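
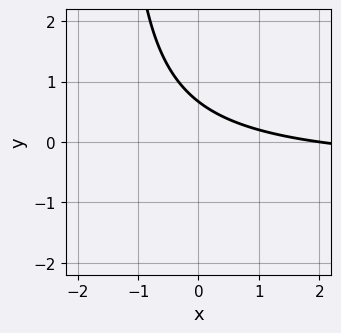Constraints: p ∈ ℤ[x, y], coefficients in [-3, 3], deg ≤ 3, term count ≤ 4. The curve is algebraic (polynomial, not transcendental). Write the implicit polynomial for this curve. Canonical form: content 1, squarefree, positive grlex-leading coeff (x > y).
(a) Degree: no degree-1 curve has this shape, so deg p = 2.
(b) Checking where it meets the axes: it meets the x-axis at x = 2 (among the integer gridlines).
(c) Together with the visible shape, these determine p as stated.

2*x*y + x + 3*y - 2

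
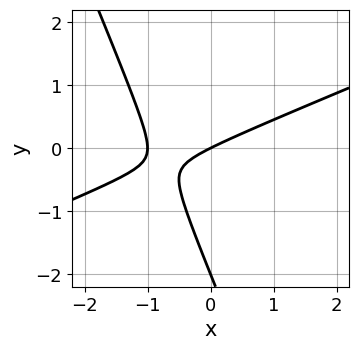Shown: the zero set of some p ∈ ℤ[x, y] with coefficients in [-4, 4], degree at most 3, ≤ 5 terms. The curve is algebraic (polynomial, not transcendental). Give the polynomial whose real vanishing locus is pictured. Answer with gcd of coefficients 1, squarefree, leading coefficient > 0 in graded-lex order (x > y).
x^2 - 2*x*y - y^2 + x - 2*y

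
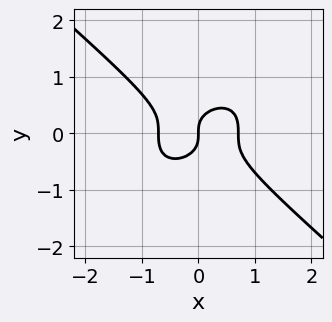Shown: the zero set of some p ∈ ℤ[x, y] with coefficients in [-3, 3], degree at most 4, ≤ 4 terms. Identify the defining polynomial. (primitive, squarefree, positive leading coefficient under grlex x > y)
(a) Degree: the shape is more complex than any degree-2 curve, so deg p = 3.
(b) Against the integer gridlines: one x-axis crossing is at x = 0; it crosses the y-axis at the gridline y = 0.
(c) Together with the visible shape, these determine p as stated.

2*x^3 + 3*y^3 - x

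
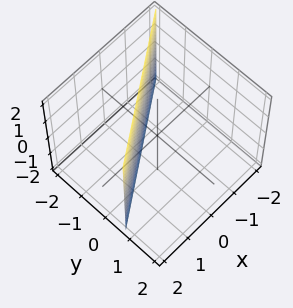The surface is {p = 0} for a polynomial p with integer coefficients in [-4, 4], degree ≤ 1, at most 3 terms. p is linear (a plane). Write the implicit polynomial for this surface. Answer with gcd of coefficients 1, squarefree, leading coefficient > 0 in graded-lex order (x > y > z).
2*x - 3*y - 2

1. The degree is 1 — every cross-section is a straight line — this is a plane.
2. Observable constraints: one x-axis crossing is at x = 1; it misses every integer gridline on the z-axis.
3. These observations pin down the coefficients.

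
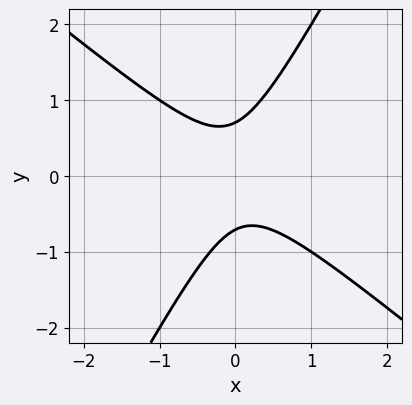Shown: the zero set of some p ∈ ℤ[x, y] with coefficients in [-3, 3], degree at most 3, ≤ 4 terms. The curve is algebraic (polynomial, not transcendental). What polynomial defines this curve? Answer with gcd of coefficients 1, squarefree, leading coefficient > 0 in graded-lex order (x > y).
3*x^2 + 2*x*y - 2*y^2 + 1

First, the degree is 2 — no degree-1 curve has this shape.
Then, from the visible intercepts: the curve avoids every integer x-axis point in the box.
Finally, matching integer coefficients to the picture gives p.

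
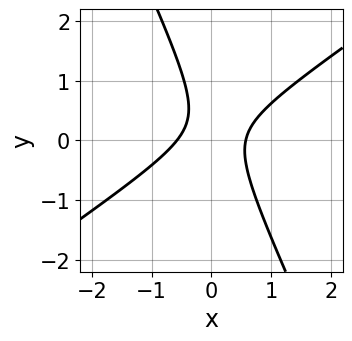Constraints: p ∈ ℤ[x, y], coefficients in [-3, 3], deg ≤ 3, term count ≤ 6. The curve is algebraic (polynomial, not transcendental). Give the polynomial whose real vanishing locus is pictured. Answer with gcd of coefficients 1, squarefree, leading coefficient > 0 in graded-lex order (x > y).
3*x^2 - 3*x*y - 2*y^2 + y - 1

(a) deg p = 2. No degree-1 curve has this shape.
(b) Observable constraints: no y-intercept at any integer in the box.
(c) Fitting integer coefficients to these (and the overall shape) gives p.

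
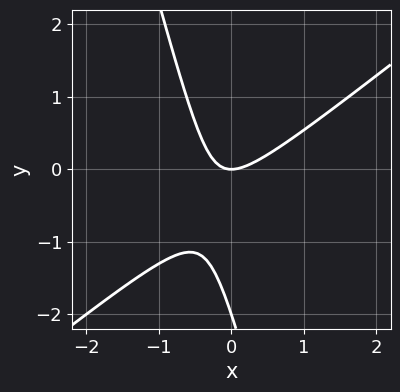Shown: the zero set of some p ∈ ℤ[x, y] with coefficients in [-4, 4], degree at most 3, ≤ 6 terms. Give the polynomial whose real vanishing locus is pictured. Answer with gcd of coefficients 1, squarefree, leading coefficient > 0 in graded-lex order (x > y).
First, deg p = 2. A generic line meets the curve in up to 2 points.
Then, observable constraints: it meets the x-axis at x = 0 (among the integer gridlines); the y-axis gridline crossings are at y ∈ {-2, 0}.
Finally, assembling these constraints gives the stated polynomial.

3*x^2 - 3*x*y - y^2 - 2*y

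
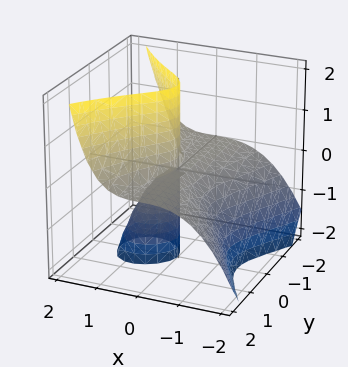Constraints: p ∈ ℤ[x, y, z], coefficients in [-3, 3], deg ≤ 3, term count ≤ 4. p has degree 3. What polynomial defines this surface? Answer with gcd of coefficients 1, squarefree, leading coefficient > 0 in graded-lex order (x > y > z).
x^3 - y^2*z + x*z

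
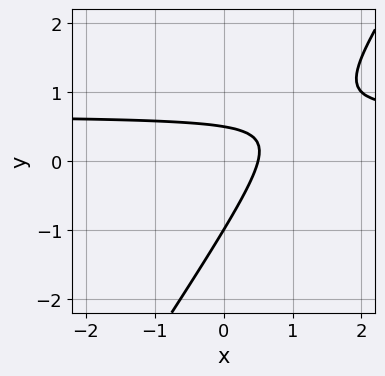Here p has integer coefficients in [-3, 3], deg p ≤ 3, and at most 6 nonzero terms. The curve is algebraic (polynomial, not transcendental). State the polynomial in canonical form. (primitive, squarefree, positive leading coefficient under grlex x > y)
1. deg p = 2. No degree-1 curve has this shape.
2. Observable constraints: it meets the y-axis at y = -1 (among the integer gridlines).
3. Fitting integer coefficients to these (and the overall shape) gives p.

3*x*y - 2*y^2 - 2*x - y + 1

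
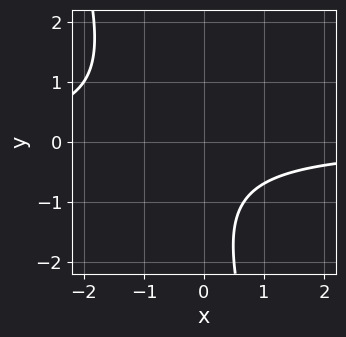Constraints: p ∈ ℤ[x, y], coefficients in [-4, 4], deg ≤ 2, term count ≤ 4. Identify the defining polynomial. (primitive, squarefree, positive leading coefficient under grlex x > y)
3*x*y + y^2 + 2*y + 3

(a) Degree: a generic line meets the curve in up to 2 points, so deg p = 2.
(b) From the visible intercepts: no x-intercept at any integer in the box; no y-intercept at any integer in the box.
(c) Putting this together gives p.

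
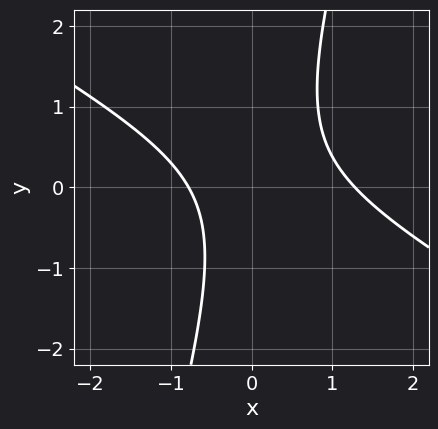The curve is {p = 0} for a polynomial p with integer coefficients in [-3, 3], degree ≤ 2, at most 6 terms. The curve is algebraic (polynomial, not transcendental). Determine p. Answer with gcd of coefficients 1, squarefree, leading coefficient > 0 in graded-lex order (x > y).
The degree is 2 — a generic line meets the curve in up to 2 points.
Observable constraints: no y-intercept at any integer in the box.
The integer polynomial consistent with all of this is the stated p.

2*x^2 + 3*x*y - y^2 - x - 2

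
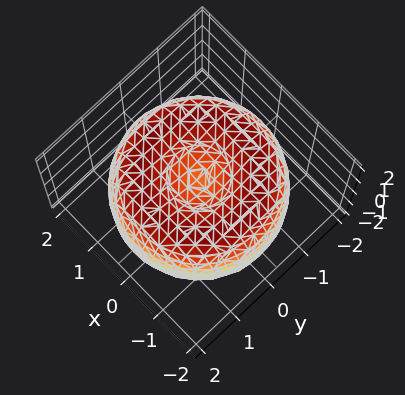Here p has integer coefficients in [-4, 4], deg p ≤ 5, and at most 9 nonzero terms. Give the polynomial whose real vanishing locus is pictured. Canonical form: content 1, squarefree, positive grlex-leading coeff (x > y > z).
x^4 + 2*x^2*y^2 + y^4 - 3*x^2 - 3*y^2 + 2*z^2 - 1

First, deg p = 4. A generic line meets the surface in up to 4 points.
Then, symmetries: rotational symmetry about the z-axis ⇒ p depends on x, y only through x² + y².
Then, checking where it meets the axes: a circular section at z = 0 has radius between 1 and 2.
Finally, matching integer coefficients to the picture gives p.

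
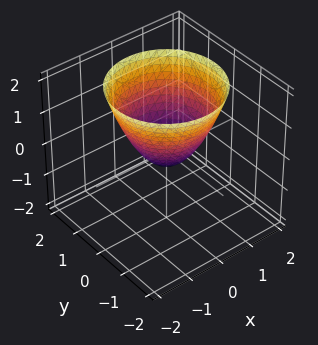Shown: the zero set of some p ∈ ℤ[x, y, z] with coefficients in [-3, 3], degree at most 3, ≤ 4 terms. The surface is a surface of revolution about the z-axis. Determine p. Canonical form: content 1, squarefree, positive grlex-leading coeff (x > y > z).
3*x^2 + 3*y^2 - 3*z - 1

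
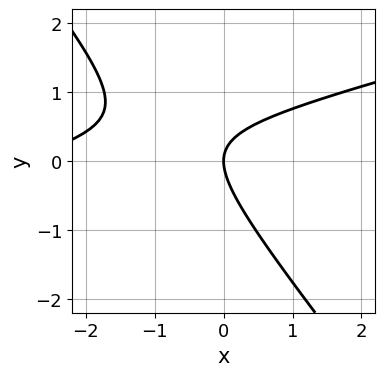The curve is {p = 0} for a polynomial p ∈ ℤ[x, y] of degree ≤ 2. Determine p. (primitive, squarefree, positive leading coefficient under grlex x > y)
(a) Degree: no degree-1 curve has this shape, so deg p = 2.
(b) Checking where it meets the axes: it crosses the x-axis at the gridline x = 0; one y-axis crossing is at y = 0.
(c) Assembling these constraints gives the stated polynomial.

x^2 - 3*x*y - 3*y^2 + 3*x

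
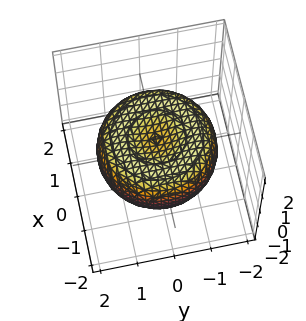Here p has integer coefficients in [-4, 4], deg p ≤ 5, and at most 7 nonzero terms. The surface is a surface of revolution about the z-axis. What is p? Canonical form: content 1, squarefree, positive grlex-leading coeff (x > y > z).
Degree: a generic line meets the surface in up to 4 points, so deg p = 4.
By symmetry, every cross-section ⟂ z is a circle, so x, y appear only via x² + y².
From the axis intercepts and sections: a circular section at z = 0 has radius between 1 and 2.
Together with the visible shape, these determine p as stated.

x^4 + 2*x^2*y^2 + y^4 - 2*x^2 - 2*y^2 + 3*z^2 - 1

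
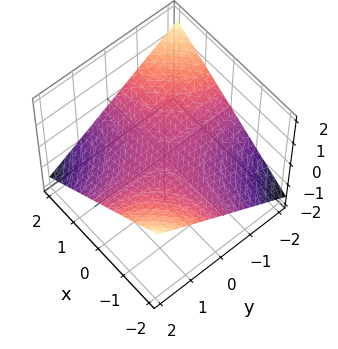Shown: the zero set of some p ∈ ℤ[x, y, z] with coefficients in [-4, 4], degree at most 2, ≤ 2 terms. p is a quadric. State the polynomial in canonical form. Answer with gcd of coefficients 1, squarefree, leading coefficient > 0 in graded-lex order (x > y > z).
First, the degree is 2 — a hyperbolic paraboloid; a quadric.
Then, checking where it meets the axes: one z-axis crossing is at z = 0; every point of the x-axis in the box is on the surface; the visible y-axis segment lies entirely on the surface.
Finally, together with the visible shape, these determine p as stated.

x*y + 3*z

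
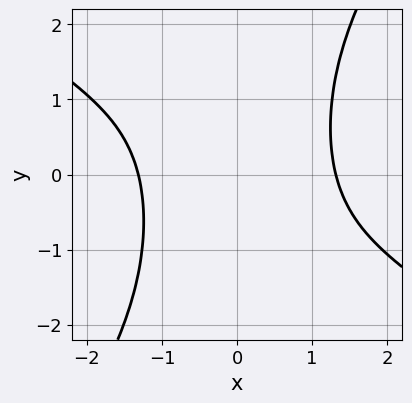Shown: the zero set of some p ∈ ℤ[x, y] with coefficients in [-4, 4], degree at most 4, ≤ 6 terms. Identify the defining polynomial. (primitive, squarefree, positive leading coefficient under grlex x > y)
x^4 + x^3*y - x^2*y^2 - 3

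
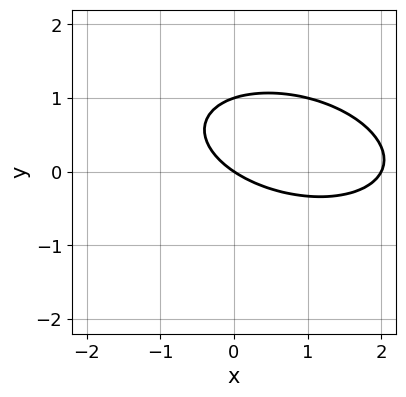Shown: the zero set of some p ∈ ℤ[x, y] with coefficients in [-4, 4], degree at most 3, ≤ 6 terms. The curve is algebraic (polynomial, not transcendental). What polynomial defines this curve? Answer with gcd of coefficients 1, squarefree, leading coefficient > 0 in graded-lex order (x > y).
x^2 + x*y + 3*y^2 - 2*x - 3*y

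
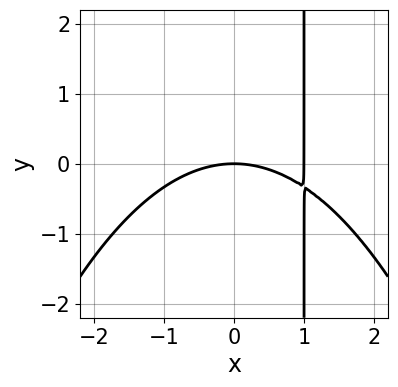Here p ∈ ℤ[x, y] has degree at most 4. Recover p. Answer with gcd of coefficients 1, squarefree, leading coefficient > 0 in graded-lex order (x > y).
x^3 - x^2 + 3*x*y - 3*y

(a) The degree is 3 — the shape is more complex than any degree-2 curve.
(b) From the axis intercepts and sections: among the integer gridlines, it crosses the x-axis at x ∈ {0, 1}; one y-axis crossing is at y = 0.
(c) Together with the visible shape, these determine p as stated.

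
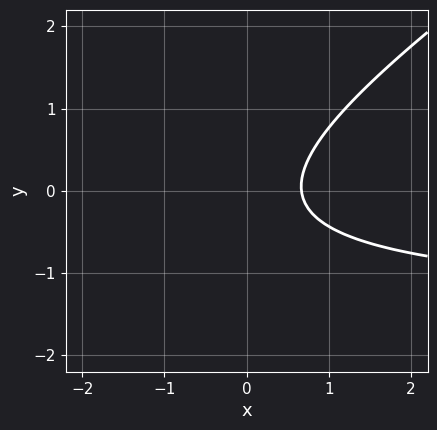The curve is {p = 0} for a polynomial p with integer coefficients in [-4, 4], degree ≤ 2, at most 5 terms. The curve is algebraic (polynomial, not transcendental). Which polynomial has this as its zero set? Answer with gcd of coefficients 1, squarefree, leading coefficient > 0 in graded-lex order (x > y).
2*x*y - 3*y^2 + 3*x - y - 2

First, deg p = 2. A generic line meets the curve in up to 2 points.
Next, against the integer gridlines: no y-intercept at any integer in the box.
Finally, solving for integer coefficients yields p as stated.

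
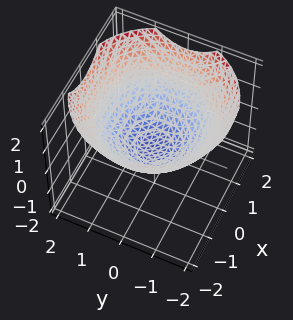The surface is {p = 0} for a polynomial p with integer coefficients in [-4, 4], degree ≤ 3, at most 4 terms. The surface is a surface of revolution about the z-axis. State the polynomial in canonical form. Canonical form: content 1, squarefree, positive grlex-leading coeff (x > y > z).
x^2 + y^2 - 2*z - 1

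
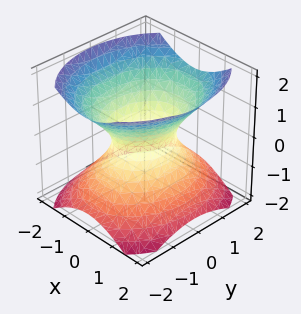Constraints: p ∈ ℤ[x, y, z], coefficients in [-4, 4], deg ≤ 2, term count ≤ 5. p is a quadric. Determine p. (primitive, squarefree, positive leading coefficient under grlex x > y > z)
3*x^2 + 2*y^2 - 3*z^2 - 2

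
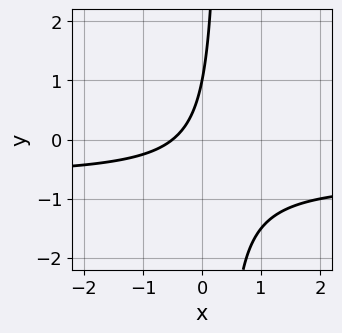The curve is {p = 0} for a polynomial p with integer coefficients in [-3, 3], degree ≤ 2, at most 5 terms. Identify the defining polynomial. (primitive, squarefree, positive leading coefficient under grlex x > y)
3*x*y + 2*x - y + 1

1. Degree: a generic line meets the curve in up to 2 points, so deg p = 2.
2. Against the integer gridlines: it crosses the y-axis at the gridline y = 1.
3. The integer polynomial consistent with all of this is the stated p.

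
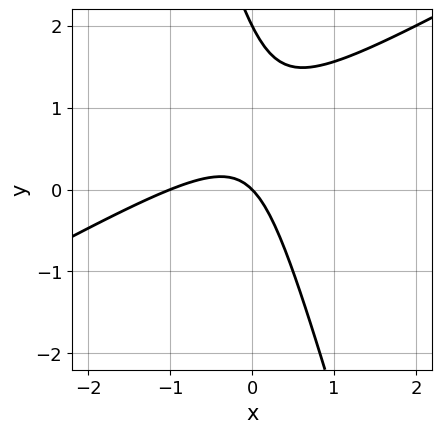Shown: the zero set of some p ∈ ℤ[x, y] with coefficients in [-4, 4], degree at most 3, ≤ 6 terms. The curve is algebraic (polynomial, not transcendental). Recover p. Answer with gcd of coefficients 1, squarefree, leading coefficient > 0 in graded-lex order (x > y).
2*x^2 - 3*x*y - y^2 + 2*x + 2*y

The degree is 2 — the shape is more complex than any degree-1 curve.
Against the integer gridlines: among the integer gridlines, it crosses the y-axis at y ∈ {0, 2}; the x-axis gridline crossings are at x ∈ {-1, 0}.
These observations pin down the coefficients.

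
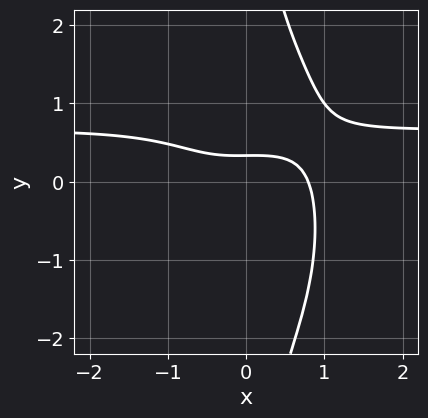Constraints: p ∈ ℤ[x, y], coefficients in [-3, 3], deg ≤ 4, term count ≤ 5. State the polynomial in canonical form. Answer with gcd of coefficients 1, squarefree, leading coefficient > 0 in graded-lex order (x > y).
3*x^3*y + x*y^3 - 2*x^3 - 3*y + 1

(a) deg p = 4. No degree-3 curve has this shape.
(b) Putting this together gives p.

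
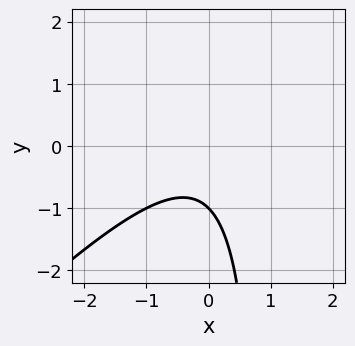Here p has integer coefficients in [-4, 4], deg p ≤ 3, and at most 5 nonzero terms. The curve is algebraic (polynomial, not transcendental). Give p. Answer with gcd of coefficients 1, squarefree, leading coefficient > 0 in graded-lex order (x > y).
First, degree: a generic line meets the curve in up to 2 points, so deg p = 2.
Then, reading off the gridlines: it meets the y-axis at y = -1 (among the integer gridlines); no x-intercept at any integer in the box.
Finally, matching integer coefficients to the picture gives p.

x^2 - x*y + y + 1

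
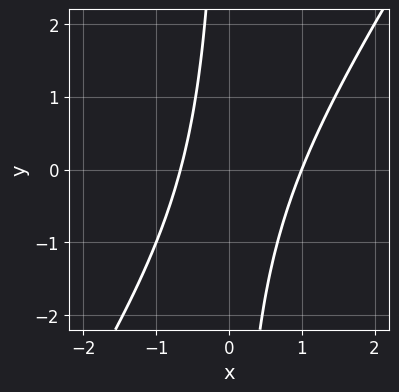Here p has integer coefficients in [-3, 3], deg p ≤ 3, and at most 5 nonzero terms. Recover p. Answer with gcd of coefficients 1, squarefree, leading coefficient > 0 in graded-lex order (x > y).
3*x^2 - 2*x*y - x - 2

(a) The degree is 2 — no degree-1 curve has this shape.
(b) Against the integer gridlines: no y-intercept at any integer in the box; it meets the x-axis at x = 1 (among the integer gridlines).
(c) Matching integer coefficients to the picture gives p.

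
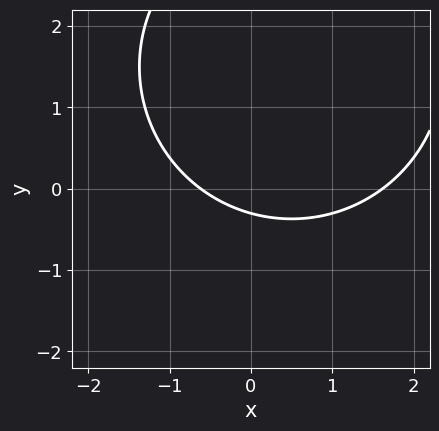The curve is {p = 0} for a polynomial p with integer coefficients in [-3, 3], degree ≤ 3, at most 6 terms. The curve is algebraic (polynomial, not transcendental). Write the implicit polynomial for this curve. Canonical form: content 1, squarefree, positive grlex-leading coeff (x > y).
x^2 + y^2 - x - 3*y - 1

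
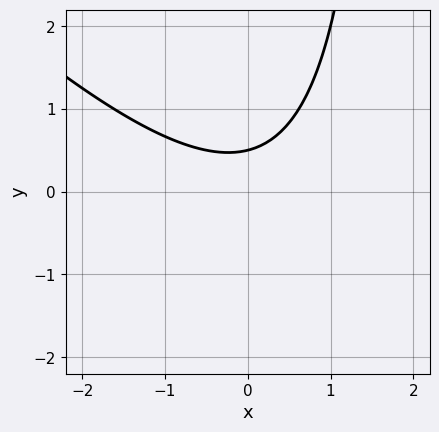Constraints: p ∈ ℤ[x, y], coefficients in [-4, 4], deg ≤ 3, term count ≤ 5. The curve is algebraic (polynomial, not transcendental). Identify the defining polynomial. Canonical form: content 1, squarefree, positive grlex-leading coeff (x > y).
x^2 + x*y - 2*y + 1

Degree: the shape is more complex than any degree-1 curve, so deg p = 2.
Checking where it meets the axes: the curve avoids every integer x-axis point in the box.
Matching integer coefficients to the picture gives p.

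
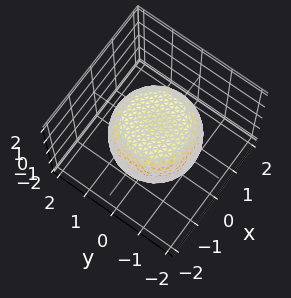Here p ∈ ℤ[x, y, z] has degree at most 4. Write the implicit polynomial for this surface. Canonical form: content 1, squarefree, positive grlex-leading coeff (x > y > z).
1. Degree: no degree-3 surface has this shape, so deg p = 4.
2. Symmetries: every cross-section ⟂ z is a circle, so x, y appear only via x² + y².
3. Checking where it meets the axes: among the integer gridlines, it crosses the z-axis at z ∈ {-1, 1}; a circular section at z = 1 has radius exactly 1.
4. Assembling these constraints gives the stated polynomial.

2*x^4 + 4*x^2*y^2 + 2*y^4 - 2*x^2 - 2*y^2 + 3*z^2 - 3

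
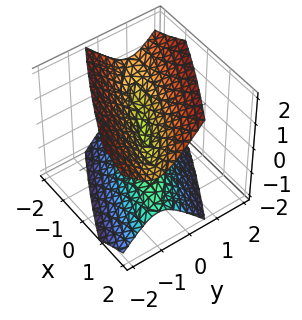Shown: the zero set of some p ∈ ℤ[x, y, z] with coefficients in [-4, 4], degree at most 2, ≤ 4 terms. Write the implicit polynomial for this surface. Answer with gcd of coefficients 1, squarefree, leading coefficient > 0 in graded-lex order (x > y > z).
x^2 + 3*x*y + 3*y^2 - 2*z^2

(a) There are 2 components. They look like related sheets of one shape, so recover p as a whole.
(b) deg p = 2. The shape is more complex than any degree-1 surface.
(c) Checking where it meets the axes: it crosses the y-axis at the gridline y = 0; it crosses the z-axis at the gridline z = 0; it crosses the x-axis at the gridline x = 0.
(d) Fitting integer coefficients to these (and the overall shape) gives p.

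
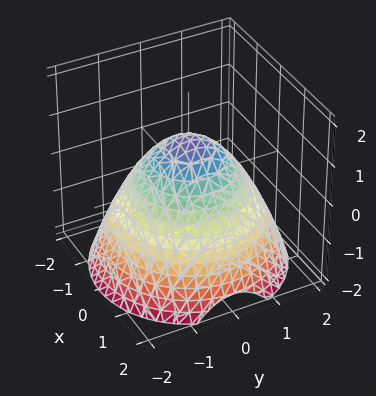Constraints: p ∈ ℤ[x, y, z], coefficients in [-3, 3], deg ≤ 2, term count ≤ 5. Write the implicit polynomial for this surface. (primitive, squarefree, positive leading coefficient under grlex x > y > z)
First, degree: a generic line meets the surface in up to 2 points, so deg p = 2.
Next, by symmetry, the surface is invariant under rotation about z: p = q(x² + y², z).
Then, reading off the gridlines: it meets the z-axis at z = 1 (among the integer gridlines); a circular section at z = -1 has radius between 1 and 2.
Finally, these observations pin down the coefficients.

2*x^2 + 2*y^2 + 3*z - 3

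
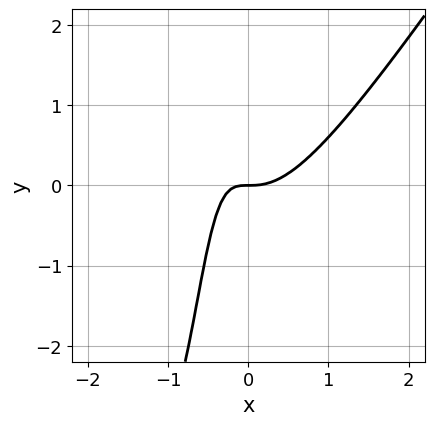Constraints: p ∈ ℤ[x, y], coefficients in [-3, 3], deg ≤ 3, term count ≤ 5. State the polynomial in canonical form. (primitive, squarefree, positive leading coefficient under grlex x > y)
3*x^3 - 2*x^2*y - 2*x*y - y

1. The degree is 3 — no degree-2 curve has this shape.
2. Reading off the gridlines: one y-axis crossing is at y = 0; one x-axis crossing is at x = 0.
3. These observations pin down the coefficients.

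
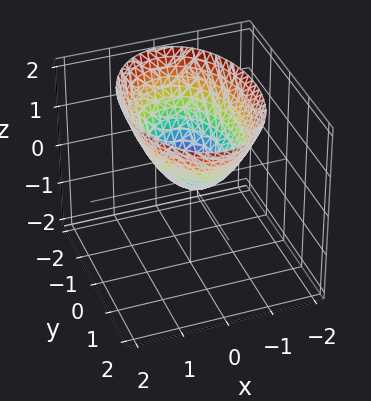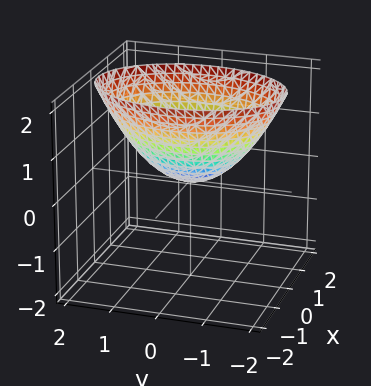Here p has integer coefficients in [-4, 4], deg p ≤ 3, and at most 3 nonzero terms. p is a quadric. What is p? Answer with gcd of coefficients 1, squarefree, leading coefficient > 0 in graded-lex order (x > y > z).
2*x^2 + y^2 - 2*z

1. Degree: a paraboloid; a quadric, so deg p = 2.
2. Symmetries: the y ↦ −y reflection is a symmetry, so y appears only in even powers; it's symmetric under x → −x, forcing even powers of x.
3. Observable constraints: it crosses the x-axis at the gridline x = 0; it crosses the z-axis at the gridline z = 0; it meets the y-axis at y = 0 (among the integer gridlines).
4. Fitting integer coefficients to these (and the overall shape) gives p.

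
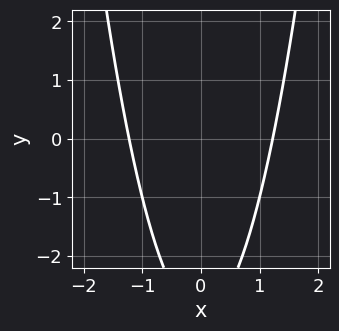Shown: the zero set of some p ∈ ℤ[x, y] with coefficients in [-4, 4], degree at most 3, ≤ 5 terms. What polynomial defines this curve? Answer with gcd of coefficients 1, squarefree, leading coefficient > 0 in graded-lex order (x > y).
2*x^2 - y - 3

1. The degree is 2 — the shape is more complex than any degree-1 curve.
2. Symmetries: the x ↦ −x reflection is a symmetry, so x appears only in even powers.
3. Against the integer gridlines: it misses every integer gridline on the y-axis.
4. Matching integer coefficients to the picture gives p.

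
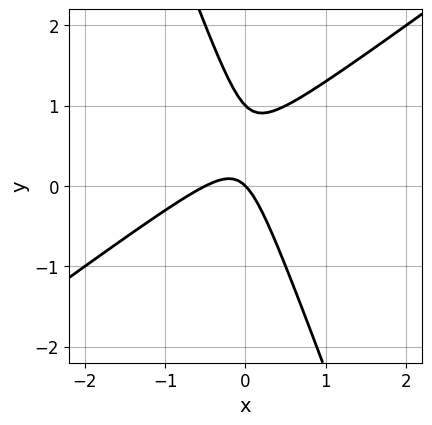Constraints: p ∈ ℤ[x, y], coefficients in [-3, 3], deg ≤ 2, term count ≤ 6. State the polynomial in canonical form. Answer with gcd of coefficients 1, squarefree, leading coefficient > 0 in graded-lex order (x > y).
2*x^2 - 2*x*y - y^2 + x + y

(a) Degree: a generic line meets the curve in up to 2 points, so deg p = 2.
(b) From the axis intercepts and sections: it crosses the x-axis at the gridline x = 0; the y-axis gridline crossings are at y ∈ {0, 1}.
(c) Together with the visible shape, these determine p as stated.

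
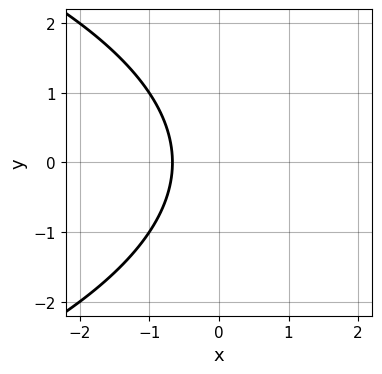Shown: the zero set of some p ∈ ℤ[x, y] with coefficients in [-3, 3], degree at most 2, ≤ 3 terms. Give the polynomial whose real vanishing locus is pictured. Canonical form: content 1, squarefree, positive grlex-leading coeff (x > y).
The degree is 2 — a generic line meets the curve in up to 2 points.
Symmetries: it's symmetric under y → −y, forcing even powers of y.
Checking where it meets the axes: it misses every integer gridline on the y-axis.
Matching integer coefficients to the picture gives p.

y^2 + 3*x + 2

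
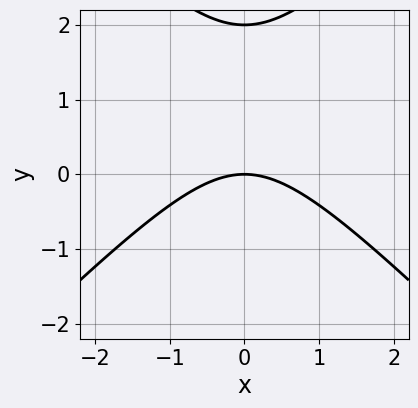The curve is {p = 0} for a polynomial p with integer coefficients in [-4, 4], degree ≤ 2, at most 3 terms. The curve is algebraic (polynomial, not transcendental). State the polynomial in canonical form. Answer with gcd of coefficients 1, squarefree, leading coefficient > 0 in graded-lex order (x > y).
1. Degree: no degree-1 curve has this shape, so deg p = 2.
2. Symmetries: mirror symmetry x ↦ −x ⇒ only even powers of x.
3. From the visible intercepts: among the integer gridlines, it crosses the y-axis at y ∈ {0, 2}; it meets the x-axis at x = 0 (among the integer gridlines).
4. Together with the visible shape, these determine p as stated.

x^2 - y^2 + 2*y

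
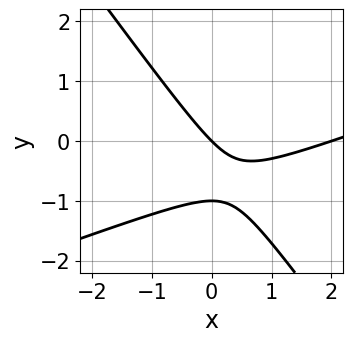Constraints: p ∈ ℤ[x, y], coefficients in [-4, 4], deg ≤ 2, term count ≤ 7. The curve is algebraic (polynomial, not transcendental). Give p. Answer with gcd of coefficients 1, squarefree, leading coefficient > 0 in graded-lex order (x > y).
x^2 - 2*x*y - 2*y^2 - 2*x - 2*y

deg p = 2.
Observable constraints: the x-axis gridline crossings are at x ∈ {0, 2}; among the integer gridlines, it crosses the y-axis at y ∈ {-1, 0}.
Together with the visible shape, these determine p as stated.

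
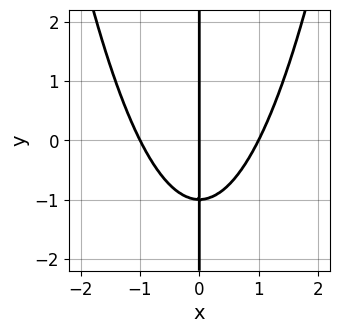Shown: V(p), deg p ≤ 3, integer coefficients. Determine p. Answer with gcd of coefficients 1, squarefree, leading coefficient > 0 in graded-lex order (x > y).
The degree is 3 — a generic line meets the curve in up to 3 points.
Observable constraints: among the integer gridlines, it crosses the x-axis at x ∈ {-1, 0, 1}; the visible y-axis segment lies entirely on the curve.
Fitting integer coefficients to these (and the overall shape) gives p.

x^3 - x*y - x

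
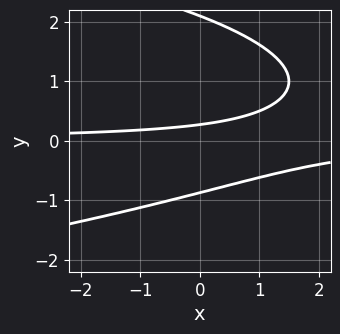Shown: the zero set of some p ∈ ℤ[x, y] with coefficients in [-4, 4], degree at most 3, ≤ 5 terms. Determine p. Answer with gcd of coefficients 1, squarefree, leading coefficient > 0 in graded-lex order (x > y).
First, degree: the shape is more complex than any degree-2 curve, so deg p = 3.
Next, checking where it meets the axes: no x-intercept at any integer in the box.
Finally, these observations pin down the coefficients.

2*y^3 + 2*x*y - 3*y^2 - 3*y + 1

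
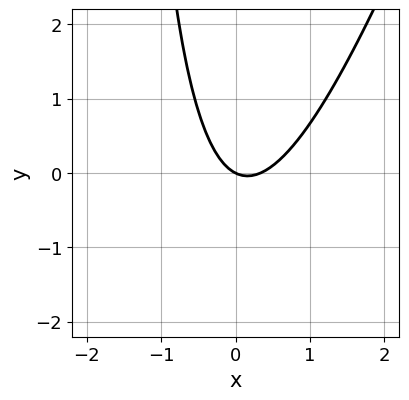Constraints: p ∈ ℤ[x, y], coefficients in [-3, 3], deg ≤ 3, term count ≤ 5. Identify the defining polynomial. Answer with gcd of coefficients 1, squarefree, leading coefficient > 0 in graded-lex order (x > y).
deg p = 2.
Against the integer gridlines: one y-axis crossing is at y = 0; it meets the x-axis at x = 0 (among the integer gridlines).
Solving for integer coefficients yields p as stated.

3*x^2 - x*y - x - 2*y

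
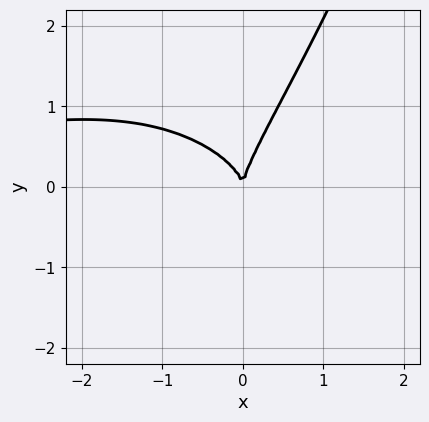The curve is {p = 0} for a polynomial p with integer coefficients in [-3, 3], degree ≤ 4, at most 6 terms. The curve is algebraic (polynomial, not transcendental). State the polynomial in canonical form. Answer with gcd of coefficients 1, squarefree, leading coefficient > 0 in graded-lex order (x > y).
x^3*y + 3*x*y^2 - 2*y^3 + 3*x^2

(a) Degree: a generic line meets the curve in up to 4 points, so deg p = 4.
(b) Checking where it meets the axes: it crosses the x-axis at the gridline x = 0; it meets the y-axis at y = 0 (among the integer gridlines).
(c) Together with the visible shape, these determine p as stated.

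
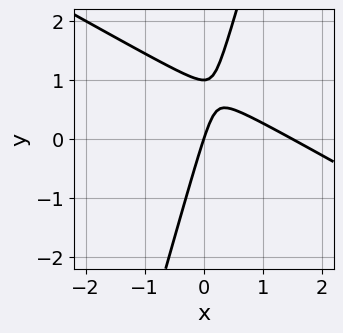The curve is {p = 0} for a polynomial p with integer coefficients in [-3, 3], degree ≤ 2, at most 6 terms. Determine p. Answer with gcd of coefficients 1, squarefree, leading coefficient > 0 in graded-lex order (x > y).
First, deg p = 2.
Next, observable constraints: it crosses the x-axis at the gridline x = 0; the y-axis gridline crossings are at y ∈ {0, 1}.
Finally, the integer polynomial consistent with all of this is the stated p.

2*x^2 + 3*x*y - y^2 - 3*x + y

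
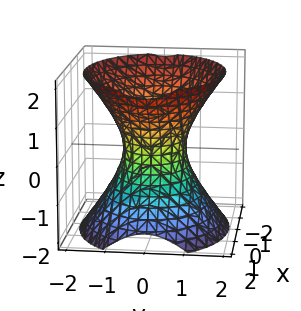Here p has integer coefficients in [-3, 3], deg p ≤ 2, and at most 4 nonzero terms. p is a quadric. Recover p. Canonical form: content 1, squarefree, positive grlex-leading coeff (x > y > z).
2*x^2 + 3*y^2 - 2*z^2 - 2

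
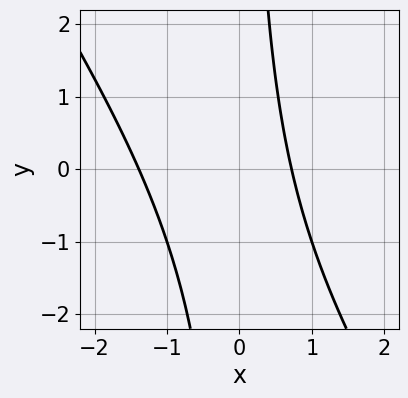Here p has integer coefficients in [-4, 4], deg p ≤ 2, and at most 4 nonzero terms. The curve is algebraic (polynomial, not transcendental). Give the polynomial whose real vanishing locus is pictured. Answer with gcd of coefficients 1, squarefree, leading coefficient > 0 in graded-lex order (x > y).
3*x^2 + 2*x*y + 2*x - 3

First, deg p = 2. A generic line meets the curve in up to 2 points.
Next, from the visible intercepts: the curve avoids every integer y-axis point in the box.
Finally, putting this together gives p.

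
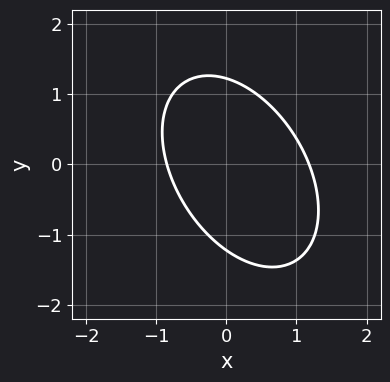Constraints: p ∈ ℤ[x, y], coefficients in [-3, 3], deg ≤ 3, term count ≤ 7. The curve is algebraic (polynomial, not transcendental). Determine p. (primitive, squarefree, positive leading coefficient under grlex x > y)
First, the degree is 2 — no degree-1 curve has this shape.
Finally, putting this together gives p.

3*x^2 + 2*x*y + 2*y^2 - x - 3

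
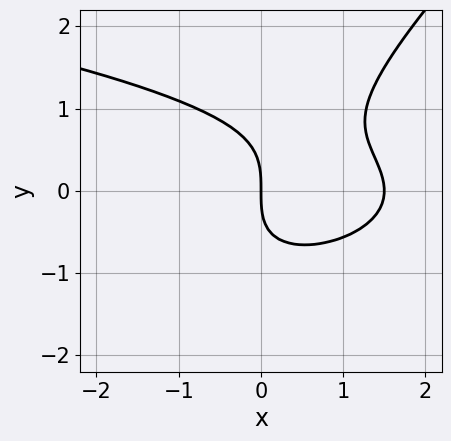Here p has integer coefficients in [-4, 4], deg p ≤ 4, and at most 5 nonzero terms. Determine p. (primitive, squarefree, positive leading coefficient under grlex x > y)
1. deg p = 3.
2. Against the integer gridlines: one x-axis crossing is at x = 0; it meets the y-axis at y = 0 (among the integer gridlines).
3. Together with the visible shape, these determine p as stated.

2*x*y^2 - 2*y^3 + 2*x^2 - 3*x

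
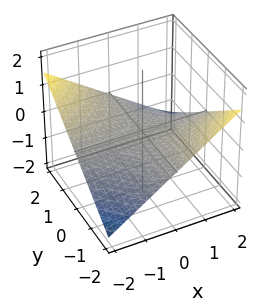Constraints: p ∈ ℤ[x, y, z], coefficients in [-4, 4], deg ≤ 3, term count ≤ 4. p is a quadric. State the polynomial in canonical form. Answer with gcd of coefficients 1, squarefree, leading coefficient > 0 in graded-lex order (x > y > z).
x*y + 3*z

1. deg p = 2. A hyperbolic paraboloid; a quadric.
2. Checking where it meets the axes: the visible y-axis segment lies entirely on the surface; one z-axis crossing is at z = 0.
3. These observations pin down the coefficients. Check: (2, 0, 0) on the x-axis lies on the surface, and p(2, 0, 0) = 0. ✓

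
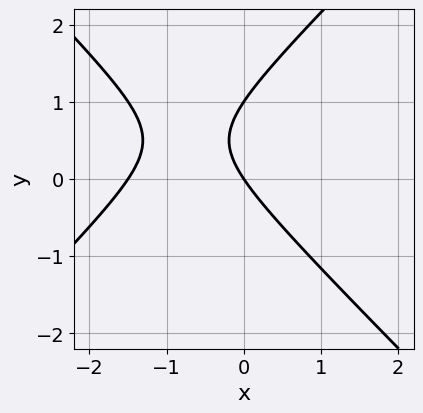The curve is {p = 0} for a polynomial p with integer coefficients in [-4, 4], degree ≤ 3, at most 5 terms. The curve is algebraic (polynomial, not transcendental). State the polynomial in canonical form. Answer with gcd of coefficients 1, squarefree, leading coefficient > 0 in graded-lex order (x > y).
First, deg p = 2. The shape is more complex than any degree-1 curve.
Then, from the visible intercepts: the y-axis gridline crossings are at y ∈ {0, 1}; one x-axis crossing is at x = 0.
Finally, assembling these constraints gives the stated polynomial.

2*x^2 - 2*y^2 + 3*x + 2*y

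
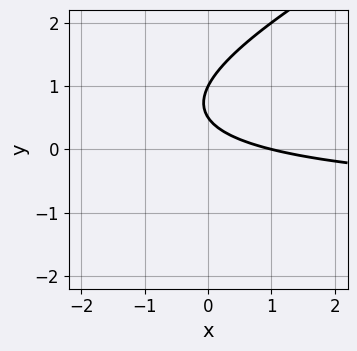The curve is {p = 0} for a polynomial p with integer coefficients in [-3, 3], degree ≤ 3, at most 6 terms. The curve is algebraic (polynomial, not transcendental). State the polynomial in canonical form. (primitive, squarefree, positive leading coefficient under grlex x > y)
(a) deg p = 2. A generic line meets the curve in up to 2 points.
(b) From the visible intercepts: it meets the y-axis at y = 1 (among the integer gridlines); it crosses the x-axis at the gridline x = 1.
(c) Assembling these constraints gives the stated polynomial.

x*y - 2*y^2 + x + 3*y - 1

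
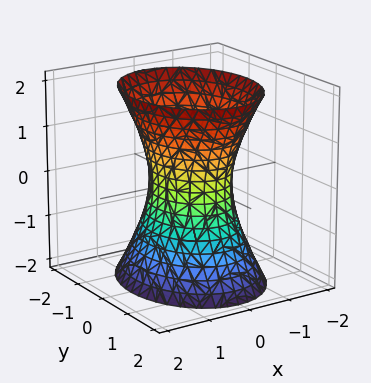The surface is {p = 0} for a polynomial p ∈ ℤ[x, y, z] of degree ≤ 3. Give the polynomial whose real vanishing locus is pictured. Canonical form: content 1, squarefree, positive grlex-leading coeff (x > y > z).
First, deg p = 2.
Then, symmetries: mirror symmetry z ↦ −z ⇒ only even powers of z; mirror symmetry y ↦ −y ⇒ only even powers of y; it's symmetric under x → −x, forcing even powers of x.
Then, from the visible intercepts: no z-intercept at any integer in the box; among the integer gridlines, it crosses the y-axis at y ∈ {-1, 1}.
Finally, solving for integer coefficients yields p as stated.

3*x^2 + 2*y^2 - z^2 - 2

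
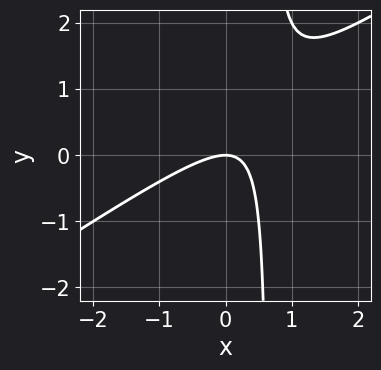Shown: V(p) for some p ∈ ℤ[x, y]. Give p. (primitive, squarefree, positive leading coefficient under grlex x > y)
2*x^2 - 3*x*y + 2*y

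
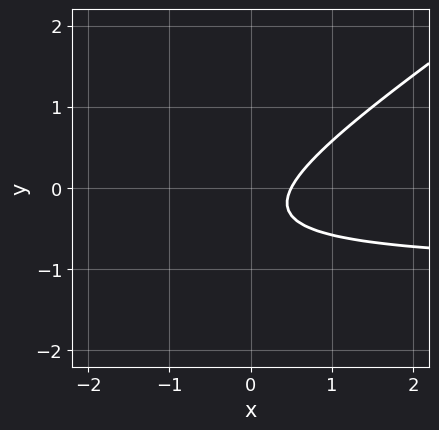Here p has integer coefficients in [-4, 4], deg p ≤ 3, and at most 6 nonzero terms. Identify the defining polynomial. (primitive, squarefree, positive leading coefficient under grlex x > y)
2*x*y - 3*y^2 + 2*x - 2*y - 1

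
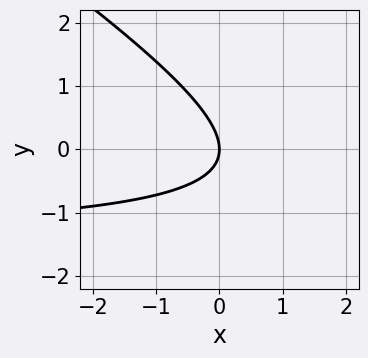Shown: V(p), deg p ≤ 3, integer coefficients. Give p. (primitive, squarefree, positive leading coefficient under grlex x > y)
2*x*y + 3*y^2 + 3*x

First, deg p = 2.
Then, checking where it meets the axes: it meets the y-axis at y = 0 (among the integer gridlines); it crosses the x-axis at the gridline x = 0.
Finally, assembling these constraints gives the stated polynomial.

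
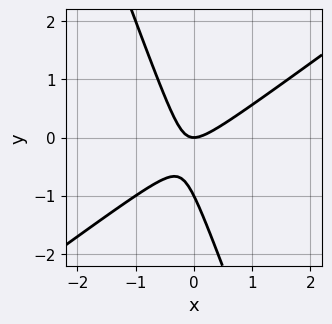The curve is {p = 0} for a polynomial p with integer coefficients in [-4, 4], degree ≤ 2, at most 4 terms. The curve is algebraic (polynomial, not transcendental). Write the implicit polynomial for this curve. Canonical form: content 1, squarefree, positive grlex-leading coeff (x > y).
2*x^2 - 2*x*y - y^2 - y

First, deg p = 2. No degree-1 curve has this shape.
Then, reading off the gridlines: one x-axis crossing is at x = 0; the y-axis gridline crossings are at y ∈ {-1, 0}.
Finally, the integer polynomial consistent with all of this is the stated p.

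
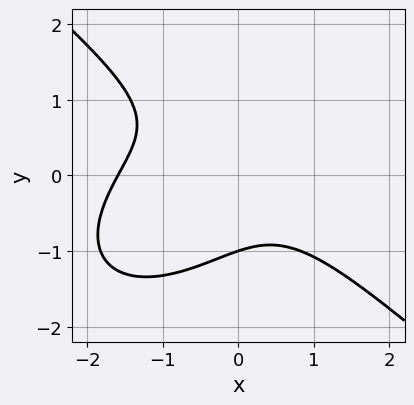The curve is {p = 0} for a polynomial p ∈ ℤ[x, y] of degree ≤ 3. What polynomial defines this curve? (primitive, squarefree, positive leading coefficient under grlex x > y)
2*x^3 + 3*y^3 + 2*x^2 + 3*x*y + 3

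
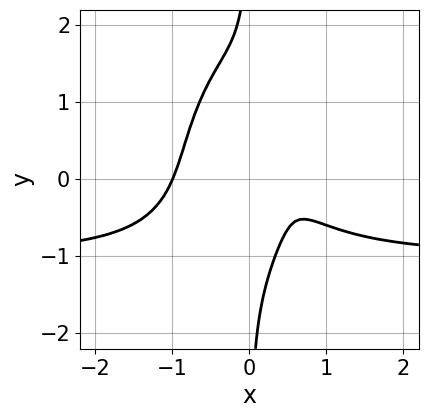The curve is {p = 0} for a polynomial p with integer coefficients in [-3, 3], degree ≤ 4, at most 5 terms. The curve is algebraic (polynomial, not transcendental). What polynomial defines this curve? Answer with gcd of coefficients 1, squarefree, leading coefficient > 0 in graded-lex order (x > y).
First, degree: the shape is more complex than any degree-3 curve, so deg p = 4.
Then, against the integer gridlines: it misses every integer gridline on the y-axis; it crosses the x-axis at the gridline x = -1.
Finally, matching integer coefficients to the picture gives p.

3*x^3*y + x*y^3 + 3*x^3 - 2*x + 1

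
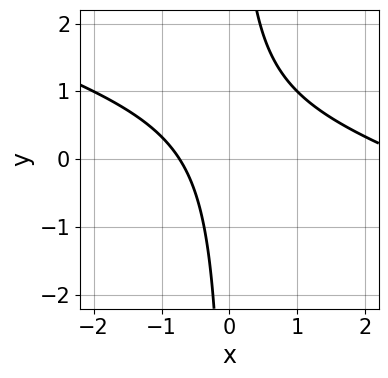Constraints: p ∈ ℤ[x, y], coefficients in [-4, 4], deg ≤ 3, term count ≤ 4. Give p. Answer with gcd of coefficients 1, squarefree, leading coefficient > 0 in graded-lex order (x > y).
x^2 + 3*x*y - 2*x - 2

First, degree: the shape is more complex than any degree-1 curve, so deg p = 2.
Next, from the axis intercepts and sections: the curve avoids every integer y-axis point in the box.
Finally, the integer polynomial consistent with all of this is the stated p.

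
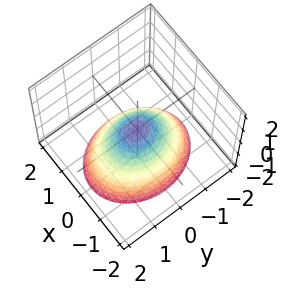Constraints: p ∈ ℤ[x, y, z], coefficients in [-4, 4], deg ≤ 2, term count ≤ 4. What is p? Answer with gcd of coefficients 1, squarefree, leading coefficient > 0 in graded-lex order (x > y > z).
1. Degree: a paraboloid; a quadric, so deg p = 2.
2. Symmetries: the y ↦ −y reflection is a symmetry, so y appears only in even powers; mirror symmetry x ↦ −x ⇒ only even powers of x.
3. Against the integer gridlines: it crosses the y-axis at the gridline y = 0; it meets the z-axis at z = 0 (among the integer gridlines).
4. Solving for integer coefficients yields p as stated.

3*x^2 + 2*y^2 + 3*z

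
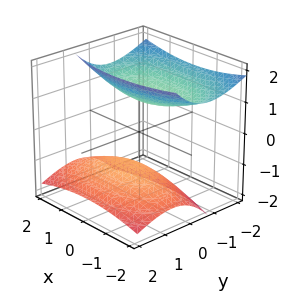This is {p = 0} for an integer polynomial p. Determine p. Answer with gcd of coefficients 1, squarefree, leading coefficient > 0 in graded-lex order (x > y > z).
x^2 + 3*y^2 + 3*y*z - 3*z^2 + 3

First, there are 2 components. Treating them together as one polynomial.
Next, deg p = 2. A generic line meets the surface in up to 2 points.
Then, against the integer gridlines: among the integer gridlines, it crosses the z-axis at z ∈ {-1, 1}; it misses every integer gridline on the y-axis; the surface avoids every integer x-axis point in the box.
Finally, the integer polynomial consistent with all of this is the stated p.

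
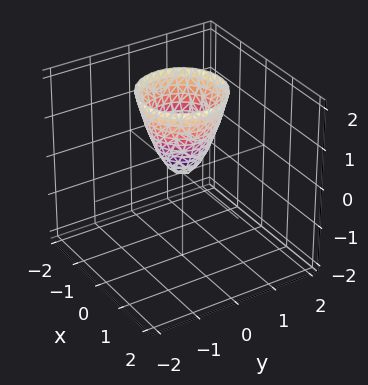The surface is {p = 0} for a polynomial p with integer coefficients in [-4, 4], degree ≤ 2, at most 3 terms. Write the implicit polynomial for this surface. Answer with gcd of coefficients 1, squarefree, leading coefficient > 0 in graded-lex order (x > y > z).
1. Degree: a paraboloid; a quadric, so deg p = 2.
2. By symmetry, the surface is invariant under rotation about z: p = q(x² + y², z).
3. Checking where it meets the axes: it meets the z-axis at z = 0 (among the integer gridlines); it meets the y-axis at y = 0 (among the integer gridlines); a circular section at z = 1 has radius between 0 and 1; it crosses the x-axis at the gridline x = 0.
4. Solving for integer coefficients yields p as stated.

2*x^2 + 2*y^2 - z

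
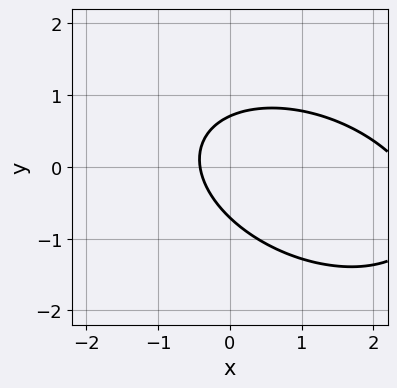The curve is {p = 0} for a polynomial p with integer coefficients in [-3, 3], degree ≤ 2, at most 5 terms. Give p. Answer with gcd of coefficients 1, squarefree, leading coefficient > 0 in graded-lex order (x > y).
x^2 + x*y + 2*y^2 - 2*x - 1

(a) Degree: the shape is more complex than any degree-1 curve, so deg p = 2.
(b) Matching integer coefficients to the picture gives p.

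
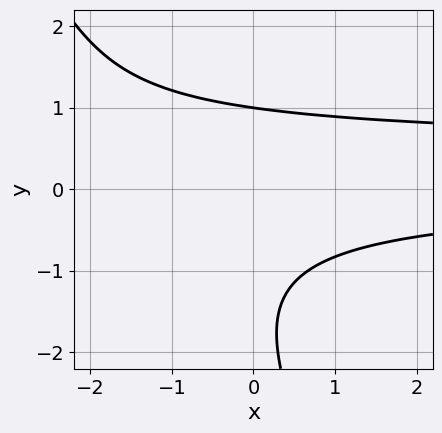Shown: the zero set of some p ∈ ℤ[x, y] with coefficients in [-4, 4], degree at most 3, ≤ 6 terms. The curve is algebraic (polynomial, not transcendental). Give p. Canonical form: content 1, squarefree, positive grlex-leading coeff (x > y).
1. The degree is 3 — the shape is more complex than any degree-2 curve.
2. Observable constraints: it meets the y-axis at y = 1 (among the integer gridlines); no x-intercept at any integer in the box.
3. Matching integer coefficients to the picture gives p.

2*x*y^2 + y^3 - x*y + 2*y^2 - 3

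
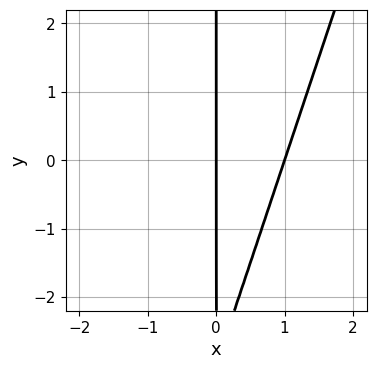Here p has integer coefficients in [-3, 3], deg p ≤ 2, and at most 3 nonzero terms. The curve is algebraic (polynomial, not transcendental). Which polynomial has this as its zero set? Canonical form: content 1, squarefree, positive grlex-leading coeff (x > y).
(a) Degree: a generic line meets the curve in up to 2 points, so deg p = 2.
(b) From the axis intercepts and sections: among the integer gridlines, it crosses the x-axis at x ∈ {0, 1}; every point of the y-axis in the box is on the curve.
(c) These observations pin down the coefficients.

3*x^2 - x*y - 3*x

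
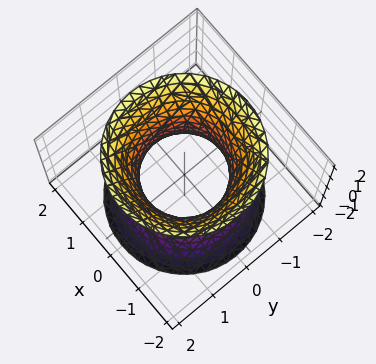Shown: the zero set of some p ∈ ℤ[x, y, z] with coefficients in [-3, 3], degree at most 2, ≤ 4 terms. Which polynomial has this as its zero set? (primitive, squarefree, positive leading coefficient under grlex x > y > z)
2*x^2 + 2*y^2 - z^2 - 2

Degree: one connected sheet with a waist; a quadric, so deg p = 2.
Symmetries: the z ↦ −z reflection is a symmetry, so z appears only in even powers; rotational symmetry about the z-axis ⇒ p depends on x, y only through x² + y².
From the axis intercepts and sections: among the integer gridlines, it crosses the x-axis at x ∈ {-1, 1}; no z-intercept at any integer in the box; the y-axis gridline crossings are at y ∈ {-1, 1}.
Assembling these constraints gives the stated polynomial.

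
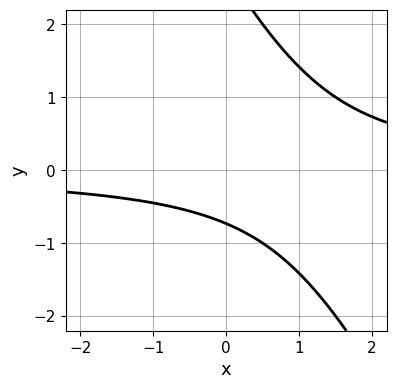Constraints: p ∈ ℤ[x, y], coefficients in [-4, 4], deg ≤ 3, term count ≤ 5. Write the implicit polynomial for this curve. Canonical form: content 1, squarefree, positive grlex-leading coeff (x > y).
2*x*y + y^2 - 2*y - 2

First, deg p = 2.
Then, checking where it meets the axes: no x-intercept at any integer in the box.
Finally, together with the visible shape, these determine p as stated.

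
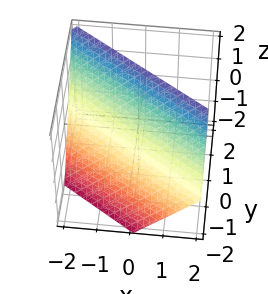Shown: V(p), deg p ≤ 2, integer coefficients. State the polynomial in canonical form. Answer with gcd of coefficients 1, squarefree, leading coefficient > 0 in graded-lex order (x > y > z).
2*x + 3*y - 2*z + 2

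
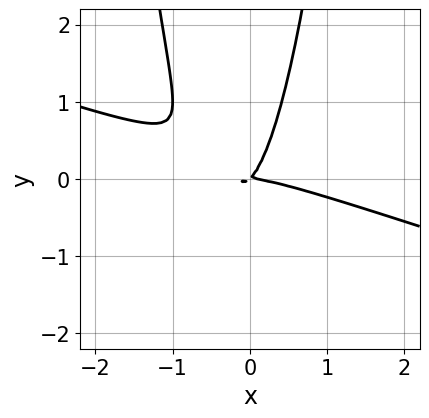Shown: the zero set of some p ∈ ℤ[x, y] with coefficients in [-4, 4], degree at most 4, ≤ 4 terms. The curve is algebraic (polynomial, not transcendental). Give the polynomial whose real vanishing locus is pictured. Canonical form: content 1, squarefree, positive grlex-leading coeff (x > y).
First, the degree is 3 — no degree-2 curve has this shape.
Then, from the visible intercepts: it crosses the x-axis at the gridline x = 0; it crosses the y-axis at the gridline y = 0.
Finally, the integer polynomial consistent with all of this is the stated p.

x^3 + 3*x^2*y + x*y - y^2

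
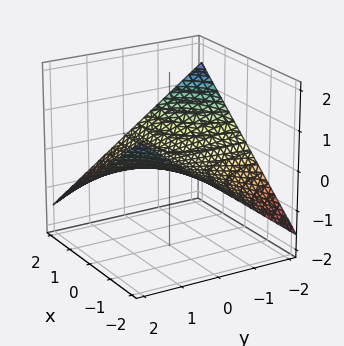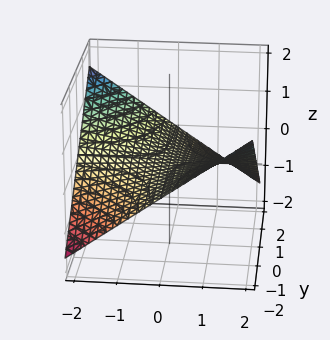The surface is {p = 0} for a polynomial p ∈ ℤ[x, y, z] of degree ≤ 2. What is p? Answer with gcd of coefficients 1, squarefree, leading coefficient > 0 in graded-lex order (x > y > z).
(a) Degree: a saddle surface; a quadric, so deg p = 2.
(b) Checking where it meets the axes: the visible x-axis segment lies entirely on the surface; it meets the z-axis at z = 0 (among the integer gridlines).
(c) Assembling these constraints gives the stated polynomial. Check: (0, -2, 0) on the y-axis lies on the surface, and p(0, -2, 0) = 0. ✓

x*y + 3*z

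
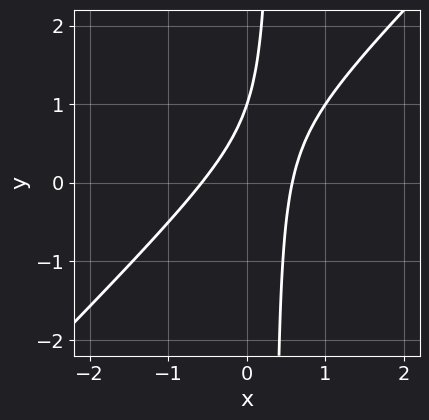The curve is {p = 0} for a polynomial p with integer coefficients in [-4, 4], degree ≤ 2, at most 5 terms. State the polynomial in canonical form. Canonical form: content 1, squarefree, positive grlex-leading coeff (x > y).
3*x^2 - 3*x*y + y - 1

(a) deg p = 2.
(b) Observable constraints: it meets the y-axis at y = 1 (among the integer gridlines).
(c) These observations pin down the coefficients.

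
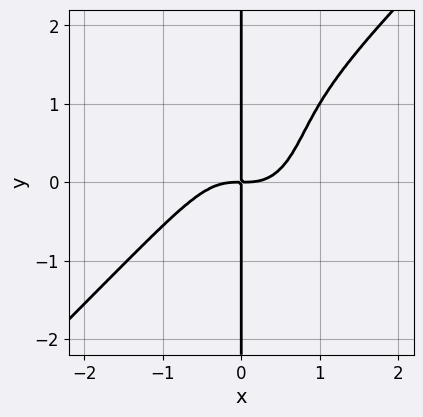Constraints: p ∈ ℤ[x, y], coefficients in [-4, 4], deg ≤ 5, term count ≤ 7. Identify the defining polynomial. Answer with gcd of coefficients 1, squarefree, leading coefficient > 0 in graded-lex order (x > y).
3*x^4 - 2*x^3*y - x*y^3 + 2*x*y^2 - 2*x*y

First, deg p = 4.
Next, reading off the gridlines: the visible y-axis segment lies entirely on the curve.
Finally, the integer polynomial consistent with all of this is the stated p.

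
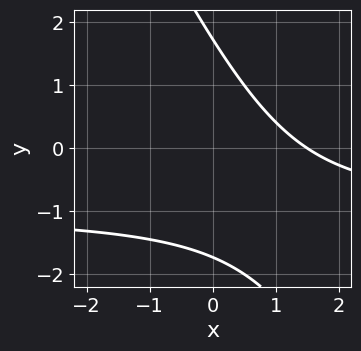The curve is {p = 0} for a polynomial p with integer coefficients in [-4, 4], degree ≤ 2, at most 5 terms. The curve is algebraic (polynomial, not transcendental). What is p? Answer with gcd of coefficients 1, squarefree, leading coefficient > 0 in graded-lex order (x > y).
1. The degree is 2 — a generic line meets the curve in up to 2 points.
2. Putting this together gives p.

2*x*y + y^2 + 2*x - 3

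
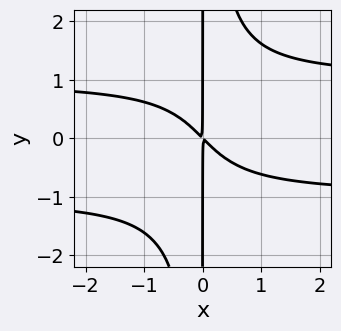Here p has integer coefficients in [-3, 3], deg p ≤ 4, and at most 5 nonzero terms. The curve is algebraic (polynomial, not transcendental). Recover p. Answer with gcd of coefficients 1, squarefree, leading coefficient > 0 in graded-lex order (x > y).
x^2*y^2 - x^2 - x*y

(a) Degree: no degree-3 curve has this shape, so deg p = 4.
(b) From the axis intercepts and sections: the visible y-axis segment lies entirely on the curve.
(c) Assembling these constraints gives the stated polynomial.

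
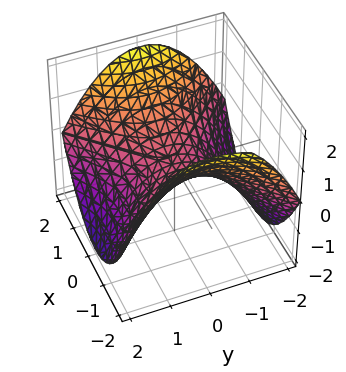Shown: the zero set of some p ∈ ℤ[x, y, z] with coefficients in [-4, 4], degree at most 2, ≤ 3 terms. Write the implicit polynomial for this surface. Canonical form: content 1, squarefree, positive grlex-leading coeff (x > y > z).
1. deg p = 2. A saddle surface; a quadric.
2. Symmetries: mirror symmetry x ↦ −x ⇒ only even powers of x; mirror symmetry y ↦ −y ⇒ only even powers of y.
3. Reading off the gridlines: it meets the z-axis at z = 0 (among the integer gridlines); it crosses the x-axis at the gridline x = 0; it crosses the y-axis at the gridline y = 0.
4. Putting this together gives p.

x^2 - y^2 - 2*z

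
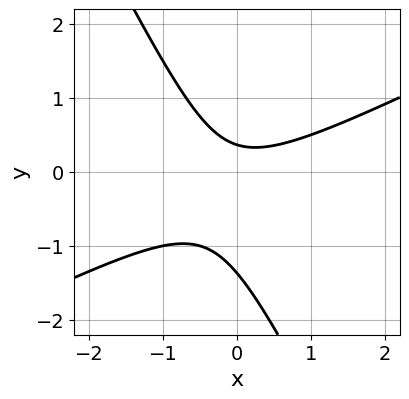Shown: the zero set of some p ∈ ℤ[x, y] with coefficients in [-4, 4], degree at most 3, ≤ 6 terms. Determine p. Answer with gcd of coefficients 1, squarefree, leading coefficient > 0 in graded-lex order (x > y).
1. deg p = 2.
2. Checking where it meets the axes: the curve avoids every integer x-axis point in the box.
3. Assembling these constraints gives the stated polynomial.

2*x^2 - 3*x*y - 2*y^2 - 2*y + 1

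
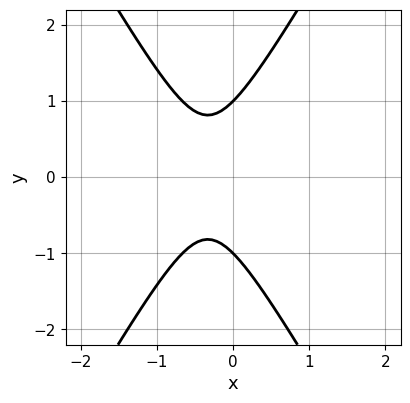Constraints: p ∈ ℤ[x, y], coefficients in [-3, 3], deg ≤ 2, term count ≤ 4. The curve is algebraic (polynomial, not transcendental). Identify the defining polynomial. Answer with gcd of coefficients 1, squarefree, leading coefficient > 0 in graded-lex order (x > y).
3*x^2 - y^2 + 2*x + 1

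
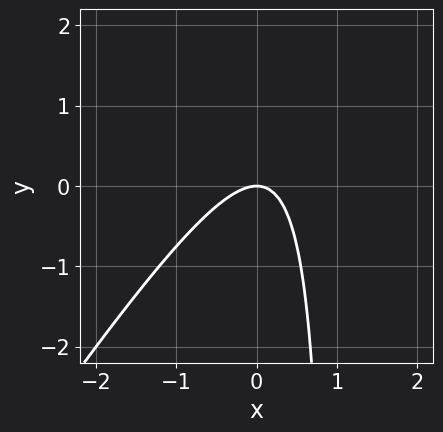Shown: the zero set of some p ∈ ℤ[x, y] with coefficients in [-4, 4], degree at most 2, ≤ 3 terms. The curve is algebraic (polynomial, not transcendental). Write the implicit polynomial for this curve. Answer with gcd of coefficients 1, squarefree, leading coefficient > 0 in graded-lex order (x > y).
deg p = 2.
Observable constraints: it meets the x-axis at x = 0 (among the integer gridlines); it meets the y-axis at y = 0 (among the integer gridlines).
Together with the visible shape, these determine p as stated.

3*x^2 - 2*x*y + 2*y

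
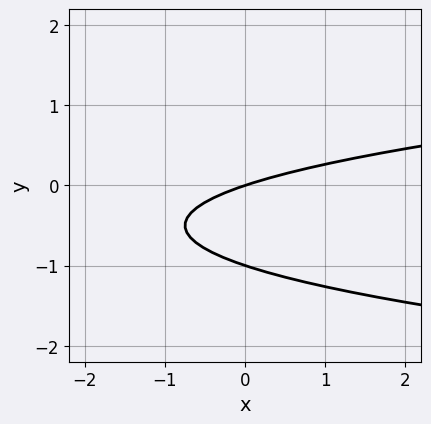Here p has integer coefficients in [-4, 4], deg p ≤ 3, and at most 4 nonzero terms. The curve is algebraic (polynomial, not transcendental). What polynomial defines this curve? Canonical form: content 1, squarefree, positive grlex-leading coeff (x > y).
3*y^2 - x + 3*y

(a) The degree is 2 — the shape is more complex than any degree-1 curve.
(b) Observable constraints: it crosses the x-axis at the gridline x = 0; the y-axis gridline crossings are at y ∈ {-1, 0}.
(c) Solving for integer coefficients yields p as stated.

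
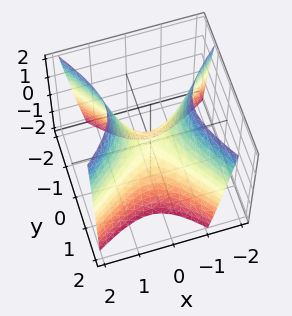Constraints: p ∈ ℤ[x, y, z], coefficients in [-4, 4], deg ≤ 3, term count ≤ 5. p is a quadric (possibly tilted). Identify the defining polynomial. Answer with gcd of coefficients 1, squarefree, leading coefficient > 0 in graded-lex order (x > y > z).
3*x^2 - 2*x*y - 3*y^2 - 2*z

deg p = 2. A generic line meets the surface in up to 2 points.
Checking where it meets the axes: it crosses the y-axis at the gridline y = 0; it crosses the z-axis at the gridline z = 0.
Putting this together gives p.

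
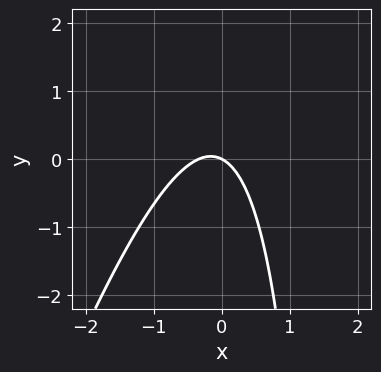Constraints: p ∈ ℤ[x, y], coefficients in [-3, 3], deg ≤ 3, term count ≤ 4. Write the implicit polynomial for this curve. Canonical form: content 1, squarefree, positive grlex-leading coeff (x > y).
3*x^2 - x*y + x + 2*y

deg p = 2.
Observable constraints: one x-axis crossing is at x = 0; it meets the y-axis at y = 0 (among the integer gridlines).
Assembling these constraints gives the stated polynomial.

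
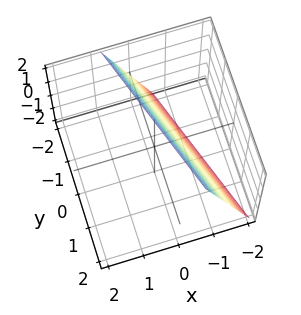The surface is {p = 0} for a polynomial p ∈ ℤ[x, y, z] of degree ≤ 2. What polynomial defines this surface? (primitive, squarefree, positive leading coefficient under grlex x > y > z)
1. Degree: the surface is flat (a plane), so deg p = 1.
2. From the axis intercepts and sections: one y-axis crossing is at y = -2; one z-axis crossing is at z = 2.
3. The integer polynomial consistent with all of this is the stated p.

3*x + y - z + 2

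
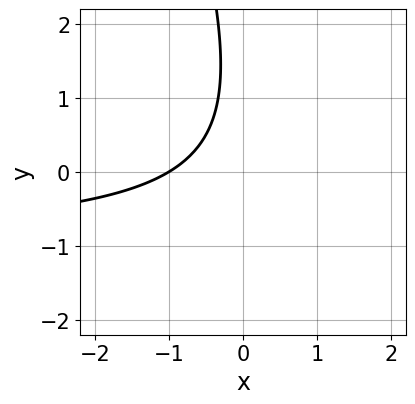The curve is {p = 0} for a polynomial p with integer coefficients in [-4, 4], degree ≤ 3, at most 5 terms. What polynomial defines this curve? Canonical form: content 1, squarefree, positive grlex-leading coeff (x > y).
3*x*y + y^2 + 3*x - 2*y + 3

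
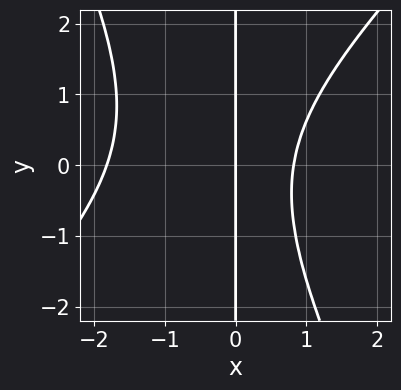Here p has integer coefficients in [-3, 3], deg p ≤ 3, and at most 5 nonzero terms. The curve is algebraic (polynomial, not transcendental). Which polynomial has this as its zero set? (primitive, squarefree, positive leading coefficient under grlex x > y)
1. The degree is 3 — a generic line meets the curve in up to 3 points.
2. Checking where it meets the axes: every point of the y-axis in the box is on the curve; it meets the x-axis at x = 0 (among the integer gridlines).
3. Solving for integer coefficients yields p as stated.

2*x^3 - x^2*y - x*y^2 + 2*x^2 - 3*x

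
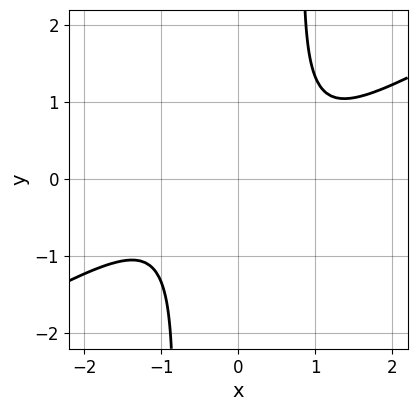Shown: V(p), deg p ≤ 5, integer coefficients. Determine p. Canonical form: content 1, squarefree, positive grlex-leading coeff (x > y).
First, deg p = 4. No degree-3 curve has this shape.
Then, reading off the gridlines: the curve avoids every integer x-axis point in the box; it misses every integer gridline on the y-axis.
Finally, solving for integer coefficients yields p as stated.

2*x^4 - 3*x^3*y - x^2*y^2 + y^2 + 2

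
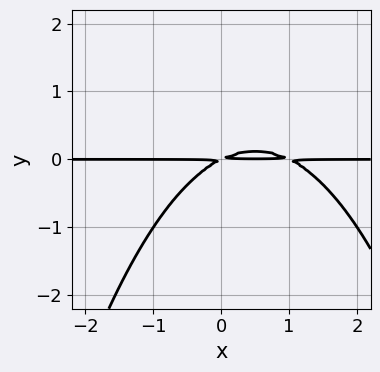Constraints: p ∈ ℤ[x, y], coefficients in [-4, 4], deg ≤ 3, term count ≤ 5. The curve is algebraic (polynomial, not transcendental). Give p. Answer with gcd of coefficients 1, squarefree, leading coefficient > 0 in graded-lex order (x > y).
First, degree: a generic line meets the curve in up to 3 points, so deg p = 3.
Then, from the axis intercepts and sections: every point of the x-axis in the box is on the curve.
Finally, the integer polynomial consistent with all of this is the stated p.

x^2*y - x*y + 2*y^2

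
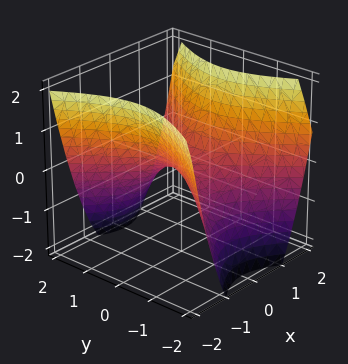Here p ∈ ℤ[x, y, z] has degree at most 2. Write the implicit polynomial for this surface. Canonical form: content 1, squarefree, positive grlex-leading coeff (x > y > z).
First, degree: a hyperbolic paraboloid; a quadric, so deg p = 2.
Next, symmetries: it's symmetric under y → −y, forcing even powers of y; the x ↦ −x reflection is a symmetry, so x appears only in even powers.
Then, against the integer gridlines: it meets the z-axis at z = 0 (among the integer gridlines); it crosses the x-axis at the gridline x = 0; it meets the y-axis at y = 0 (among the integer gridlines).
Finally, fitting integer coefficients to these (and the overall shape) gives p.

3*x^2 - 2*y^2 - 3*z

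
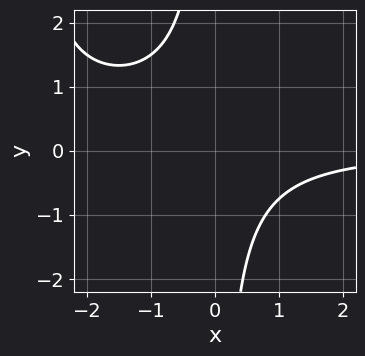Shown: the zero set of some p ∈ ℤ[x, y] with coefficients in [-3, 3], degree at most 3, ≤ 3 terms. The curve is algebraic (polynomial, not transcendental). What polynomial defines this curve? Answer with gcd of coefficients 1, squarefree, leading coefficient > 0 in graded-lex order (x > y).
x^2*y + 3*x*y + 3

The degree is 3 — the shape is more complex than any degree-2 curve.
Against the integer gridlines: no x-intercept at any integer in the box; it misses every integer gridline on the y-axis.
The integer polynomial consistent with all of this is the stated p.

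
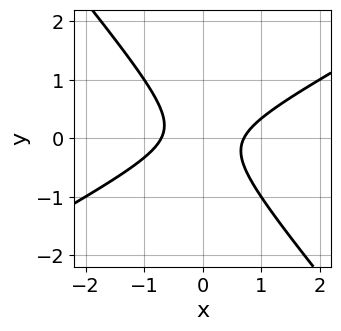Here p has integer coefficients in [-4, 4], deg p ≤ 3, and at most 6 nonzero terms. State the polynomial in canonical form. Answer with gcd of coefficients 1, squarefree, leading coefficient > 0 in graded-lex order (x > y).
2*x^2 - 2*x*y - 3*y^2 - 1

1. The degree is 2 — the shape is more complex than any degree-1 curve.
2. Checking where it meets the axes: it misses every integer gridline on the y-axis.
3. Fitting integer coefficients to these (and the overall shape) gives p.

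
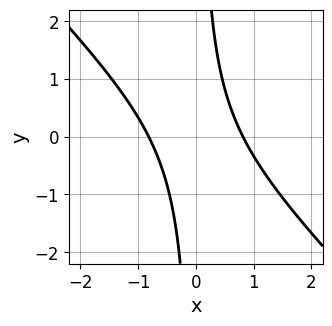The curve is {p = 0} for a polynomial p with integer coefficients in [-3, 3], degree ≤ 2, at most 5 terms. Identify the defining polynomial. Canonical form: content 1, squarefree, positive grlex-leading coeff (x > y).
First, degree: a generic line meets the curve in up to 2 points, so deg p = 2.
Next, from the axis intercepts and sections: no y-intercept at any integer in the box.
Finally, these observations pin down the coefficients.

3*x^2 + 3*x*y - 2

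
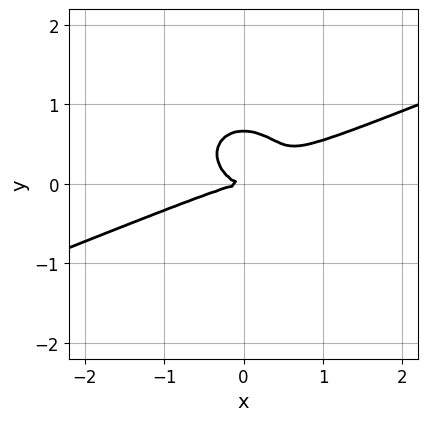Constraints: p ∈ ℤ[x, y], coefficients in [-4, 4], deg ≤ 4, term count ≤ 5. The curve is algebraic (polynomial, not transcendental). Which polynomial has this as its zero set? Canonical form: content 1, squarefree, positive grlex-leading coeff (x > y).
x^3 - 2*x^2*y - 3*y^3 + 2*y^2

(a) deg p = 3. The shape is more complex than any degree-2 curve.
(b) From the visible intercepts: it crosses the y-axis at the gridline y = 0; one x-axis crossing is at x = 0.
(c) Solving for integer coefficients yields p as stated.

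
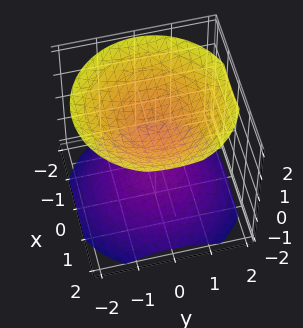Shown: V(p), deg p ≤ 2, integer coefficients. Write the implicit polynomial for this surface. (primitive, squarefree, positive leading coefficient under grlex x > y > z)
2*x^2 + 2*y^2 - 3*z^2 + 3

1. There are 2 components.
2. deg p = 2.
3. By symmetry, the surface is invariant under rotation about z: p = q(x² + y², z).
4. From the axis intercepts and sections: the surface avoids every integer x-axis point in the box; among the integer gridlines, it crosses the z-axis at z ∈ {-1, 1}.
5. Solving for integer coefficients yields p as stated.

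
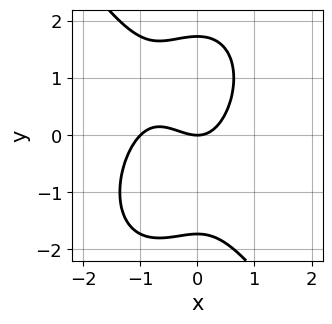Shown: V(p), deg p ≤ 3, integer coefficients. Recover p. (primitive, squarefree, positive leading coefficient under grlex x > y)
Degree: a generic line meets the curve in up to 3 points, so deg p = 3.
Checking where it meets the axes: one y-axis crossing is at y = 0; the x-axis gridline crossings are at x ∈ {-1, 0}.
Matching integer coefficients to the picture gives p.

3*x^3 + y^3 + 3*x^2 - 3*y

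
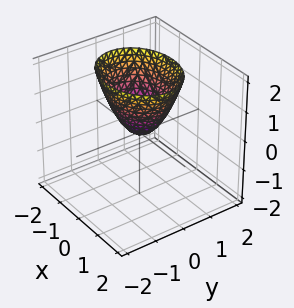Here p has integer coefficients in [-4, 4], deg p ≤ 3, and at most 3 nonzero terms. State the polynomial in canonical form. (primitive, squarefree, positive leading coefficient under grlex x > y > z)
The degree is 2 — a paraboloid; a quadric.
Symmetries: mirror symmetry x ↦ −x ⇒ only even powers of x; the y ↦ −y reflection is a symmetry, so y appears only in even powers.
Against the integer gridlines: one y-axis crossing is at y = 0; one x-axis crossing is at x = 0.
Together with the visible shape, these determine p as stated.

2*x^2 + 3*y^2 - 2*z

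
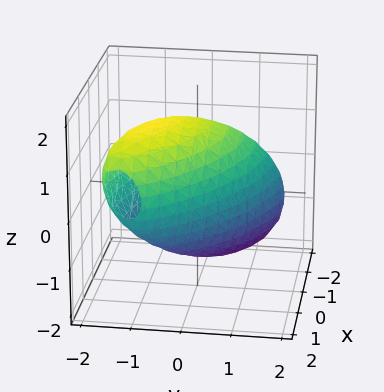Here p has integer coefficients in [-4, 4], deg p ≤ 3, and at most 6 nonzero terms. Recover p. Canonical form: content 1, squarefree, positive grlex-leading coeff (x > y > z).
x^2 + 2*x*y + 2*y^2 + y*z + z^2 - 2

1. deg p = 2. No degree-1 surface has this shape.
2. Observable constraints: among the integer gridlines, it crosses the y-axis at y ∈ {-1, 1}.
3. The integer polynomial consistent with all of this is the stated p.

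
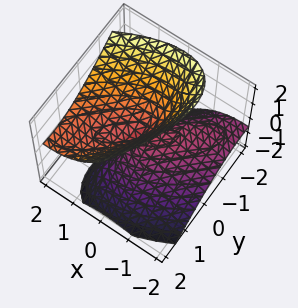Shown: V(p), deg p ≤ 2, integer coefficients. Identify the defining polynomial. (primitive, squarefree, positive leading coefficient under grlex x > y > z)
2*x^2 - 3*x*y - 3*x*z + 2*y^2 - 2*z^2

First, deg p = 2. No degree-1 surface has this shape.
Then, against the integer gridlines: it crosses the z-axis at the gridline z = 0; it meets the y-axis at y = 0 (among the integer gridlines).
Finally, assembling these constraints gives the stated polynomial.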